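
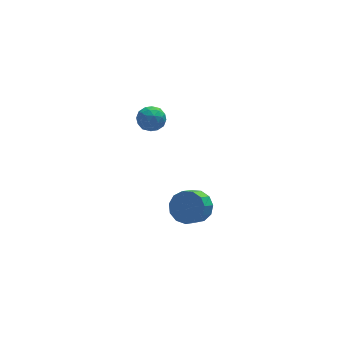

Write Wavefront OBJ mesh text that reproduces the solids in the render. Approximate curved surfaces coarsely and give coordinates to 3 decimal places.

v 0.743 1.197 -4.123
v 1.478 1.16 -3.446
v 0.851 0.545 -2.8
v 0.117 0.583 -3.477
v 1.167 1.612 -3.318
v 0.54 0.997 -2.672
v 0.722 1.932 -3.445
v 0.095 1.318 -2.799
v 0.283 2.019 -3.788
v -0.344 1.405 -3.142
v -0.01 1.845 -4.237
v -0.636 1.231 -3.591
v -0.063 1.466 -4.65
v -0.69 0.851 -4.004
v 0.14 1.001 -4.896
v -0.487 0.386 -4.25
v 0.534 0.598 -4.896
v -0.093 -0.016 -4.25
v 0.995 0.386 -4.651
v 0.368 -0.229 -4.005
v 1.376 0.431 -4.238
v 0.749 -0.183 -3.592
v 1.556 0.72 -3.789
v 0.929 0.105 -3.143
v -1.191 2.787 2.84
v -0.599 2.254 2.897
v -2.041 1.826 2.683
v -1.449 1.293 2.74
v -1.669 1.715 3.382
v -1.144 2.309 3.479
v -1.496 1.771 2.101
v -0.971 2.365 2.198
v -0.787 1.626 2.44
v -0.894 1.591 3.231
v -1.746 2.489 2.349
v -1.853 2.454 3.14
v -0.82 2.605 2.882
v -1.82 1.475 2.698
v -1.949 1.723 3.075
v -1.601 1.41 3.108
v -1.141 2.637 3.224
v -0.792 2.324 3.258
v -1.422 2.007 3.542
v -1.848 1.756 2.322
v -1.499 1.443 2.356
v -1.039 2.67 2.472
v -0.691 2.357 2.505
v -1.218 2.073 2.038
v -0.583 1.922 2.647
v -1.083 1.357 2.555
v -1.111 1.638 2.18
v -0.802 1.988 2.237
v -0.646 1.902 3.112
v -1.146 1.337 3.02
v -1.275 1.585 3.397
v -0.966 1.934 3.454
v -0.757 1.533 2.844
v -1.494 2.743 2.56
v -1.994 2.178 2.468
v -1.674 2.146 2.126
v -1.365 2.495 2.183
v -1.557 2.723 3.025
v -2.057 2.158 2.933
v -1.838 2.092 3.343
v -1.529 2.442 3.4
v -1.883 2.547 2.736
f 2 1 5
f 2 5 3
f 3 5 6
f 3 6 4
f 5 1 7
f 5 7 6
f 6 7 8
f 6 8 4
f 7 1 9
f 7 9 8
f 8 9 10
f 8 10 4
f 9 1 11
f 9 11 10
f 10 11 12
f 10 12 4
f 11 1 13
f 11 13 12
f 12 13 14
f 12 14 4
f 13 1 15
f 13 15 14
f 14 15 16
f 14 16 4
f 15 1 17
f 15 17 16
f 16 17 18
f 16 18 4
f 17 1 19
f 17 19 18
f 18 19 20
f 18 20 4
f 19 1 21
f 19 21 20
f 20 21 22
f 20 22 4
f 21 1 23
f 21 23 22
f 22 23 24
f 22 24 4
f 23 1 2
f 23 2 24
f 24 2 3
f 24 3 4
f 25 62 41
f 62 36 65
f 41 65 30
f 62 65 41
f 25 41 37
f 41 30 42
f 37 42 26
f 41 42 37
f 25 37 46
f 37 26 47
f 46 47 32
f 37 47 46
f 25 46 58
f 46 32 61
f 58 61 35
f 46 61 58
f 25 58 62
f 58 35 66
f 62 66 36
f 58 66 62
f 26 42 53
f 42 30 56
f 53 56 34
f 42 56 53
f 30 65 43
f 65 36 64
f 43 64 29
f 65 64 43
f 36 66 63
f 66 35 59
f 63 59 27
f 66 59 63
f 35 61 60
f 61 32 48
f 60 48 31
f 61 48 60
f 32 47 52
f 47 26 49
f 52 49 33
f 47 49 52
f 28 54 40
f 54 34 55
f 40 55 29
f 54 55 40
f 28 40 38
f 40 29 39
f 38 39 27
f 40 39 38
f 28 38 45
f 38 27 44
f 45 44 31
f 38 44 45
f 28 45 50
f 45 31 51
f 50 51 33
f 45 51 50
f 28 50 54
f 50 33 57
f 54 57 34
f 50 57 54
f 29 55 43
f 55 34 56
f 43 56 30
f 55 56 43
f 27 39 63
f 39 29 64
f 63 64 36
f 39 64 63
f 31 44 60
f 44 27 59
f 60 59 35
f 44 59 60
f 33 51 52
f 51 31 48
f 52 48 32
f 51 48 52
f 34 57 53
f 57 33 49
f 53 49 26
f 57 49 53



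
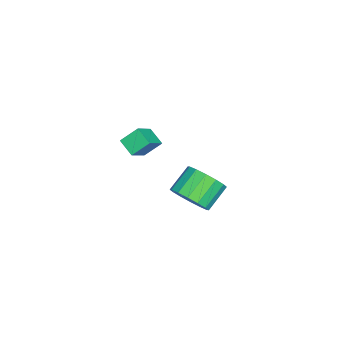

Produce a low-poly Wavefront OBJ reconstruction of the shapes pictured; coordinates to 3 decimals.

v 2.84 -1.608 0.983
v 2.563 -0.99 1.59
v 3.28 -1.033 0.599
v 3.003 -0.415 1.207
v 3.697 -1.845 1.613
v 3.42 -1.227 2.221
v 4.137 -1.27 1.23
v 3.86 -0.652 1.837
v 1.248 0.188 -3.489
v 1.682 -0.143 -2.76
v 0.746 0.342 -1.983
v 0.312 0.672 -2.711
v 1.857 0.29 -2.82
v 0.921 0.775 -2.043
v 1.868 0.696 -3.059
v 0.932 1.181 -2.282
v 1.714 0.966 -3.413
v 0.778 1.451 -2.636
v 1.434 1.027 -3.788
v 0.498 1.512 -3.01
v 1.105 0.863 -4.082
v 0.169 1.348 -3.304
v 0.814 0.518 -4.217
v -0.122 1.003 -3.44
v 0.639 0.085 -4.157
v -0.297 0.57 -3.38
v 0.628 -0.321 -3.918
v -0.308 0.164 -3.141
v 0.782 -0.591 -3.564
v -0.154 -0.106 -2.787
v 1.062 -0.652 -3.19
v 0.126 -0.167 -2.412
v 1.391 -0.488 -2.896
v 0.455 -0.003 -2.118
f 2 4 1
f 5 2 1
f 1 4 3
f 3 5 1
f 2 8 4
f 6 2 5
f 6 8 2
f 4 8 3
f 7 5 3
f 3 8 7
f 7 6 5
f 8 6 7
f 10 9 13
f 10 13 11
f 11 13 14
f 11 14 12
f 13 9 15
f 13 15 14
f 14 15 16
f 14 16 12
f 15 9 17
f 15 17 16
f 16 17 18
f 16 18 12
f 17 9 19
f 17 19 18
f 18 19 20
f 18 20 12
f 19 9 21
f 19 21 20
f 20 21 22
f 20 22 12
f 21 9 23
f 21 23 22
f 22 23 24
f 22 24 12
f 23 9 25
f 23 25 24
f 24 25 26
f 24 26 12
f 25 9 27
f 25 27 26
f 26 27 28
f 26 28 12
f 27 9 29
f 27 29 28
f 28 29 30
f 28 30 12
f 29 9 31
f 29 31 30
f 30 31 32
f 30 32 12
f 31 9 33
f 31 33 32
f 32 33 34
f 32 34 12
f 33 9 10
f 33 10 34
f 34 10 11
f 34 11 12



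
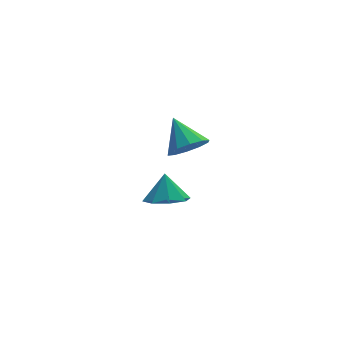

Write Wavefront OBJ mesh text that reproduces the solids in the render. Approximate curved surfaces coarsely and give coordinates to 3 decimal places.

v 1.288 -1.528 0.213
v 1.777 -2.156 0.483
v 1.412 -1.012 1.187
v 2.112 -1.69 0.194
v 1.965 -1.129 -0.085
v 1.421 -0.803 -0.189
v 0.8 -0.901 -0.058
v 0.464 -1.367 0.231
v 0.611 -1.927 0.51
v 1.155 -2.254 0.614
v 3.634 2.6 -0.686
v 4.015 2.155 -0.056
v 3.446 3.76 0.246
v 4.391 2.426 -0.317
v 4.478 2.763 -0.719
v 4.242 3.037 -1.108
v 3.774 3.145 -1.336
v 3.253 3.044 -1.316
v 2.877 2.774 -1.055
v 2.79 2.437 -0.653
v 3.025 2.162 -0.264
v 3.493 2.055 -0.036
f 2 1 4
f 2 4 3
f 4 1 5
f 4 5 3
f 5 1 6
f 5 6 3
f 6 1 7
f 6 7 3
f 7 1 8
f 7 8 3
f 8 1 9
f 8 9 3
f 9 1 10
f 9 10 3
f 10 1 2
f 10 2 3
f 12 11 14
f 12 14 13
f 14 11 15
f 14 15 13
f 15 11 16
f 15 16 13
f 16 11 17
f 16 17 13
f 17 11 18
f 17 18 13
f 18 11 19
f 18 19 13
f 19 11 20
f 19 20 13
f 20 11 21
f 20 21 13
f 21 11 22
f 21 22 13
f 22 11 12
f 22 12 13



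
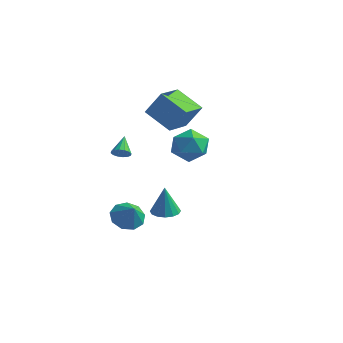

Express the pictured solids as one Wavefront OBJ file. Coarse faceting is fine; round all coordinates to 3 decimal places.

v -0.943 2.003 -3.835
v -0.077 2.078 -3.827
v -0.957 1.957 -1.925
v -0.231 2.501 -3.818
v -0.576 2.791 -3.813
v -1.019 2.869 -3.815
v -1.442 2.715 -3.821
v -1.732 2.37 -3.831
v -1.81 1.927 -3.843
v -1.656 1.504 -3.851
v -1.311 1.214 -3.856
v -0.868 1.136 -3.855
v -0.444 1.29 -3.848
v -0.155 1.635 -3.838
v -1.103 -1.357 -2.707
v -0.268 -1.044 -3.203
v -0.337 -1.763 -1.673
v -0.522 -0.525 -2.811
v -1.048 -0.396 -2.371
v -1.599 -0.716 -2.088
v -1.919 -1.336 -2.095
v -1.856 -1.966 -2.389
v -1.442 -2.311 -2.831
v -0.868 -2.209 -3.216
v -0.405 -1.709 -3.362
v -0.463 1.741 2.875
v -2.183 1.812 3.812
v -0.605 3.532 2.478
v -2.325 3.603 3.415
v 0.365 2.137 4.365
v -1.355 2.208 5.302
v 0.223 3.928 3.968
v -1.497 3.999 4.905
v 2.221 -0.091 4.532
v 3.264 0.066 4.034
v 1.696 -1.186 3.086
v 2.739 -1.029 2.588
v 2.649 -1.657 3.567
v 2.974 -0.98 4.461
v 1.986 -0.14 2.659
v 2.311 0.537 3.553
v 3.119 0.036 2.876
v 3.529 -0.901 3.438
v 1.431 -0.219 3.682
v 1.841 -1.156 4.244
v -1.326 -1.568 2.239
v -0.937 -1.207 2.031
v -1.794 -0.612 3.021
v -1.172 -1.177 1.854
v -1.447 -1.251 1.78
v -1.691 -1.411 1.83
v -1.836 -1.612 1.989
v -1.845 -1.802 2.215
v -1.715 -1.928 2.447
v -1.481 -1.958 2.624
v -1.205 -1.884 2.698
v -0.962 -1.724 2.648
v -0.816 -1.523 2.489
v -0.807 -1.333 2.263
f 2 1 4
f 2 4 3
f 4 1 5
f 4 5 3
f 5 1 6
f 5 6 3
f 6 1 7
f 6 7 3
f 7 1 8
f 7 8 3
f 8 1 9
f 8 9 3
f 9 1 10
f 9 10 3
f 10 1 11
f 10 11 3
f 11 1 12
f 11 12 3
f 12 1 13
f 12 13 3
f 13 1 14
f 13 14 3
f 14 1 2
f 14 2 3
f 16 15 18
f 16 18 17
f 18 15 19
f 18 19 17
f 19 15 20
f 19 20 17
f 20 15 21
f 20 21 17
f 21 15 22
f 21 22 17
f 22 15 23
f 22 23 17
f 23 15 24
f 23 24 17
f 24 15 25
f 24 25 17
f 25 15 16
f 25 16 17
f 27 29 26
f 30 27 26
f 26 29 28
f 28 30 26
f 27 33 29
f 31 27 30
f 31 33 27
f 29 33 28
f 32 30 28
f 28 33 32
f 32 31 30
f 33 31 32
f 34 45 39
f 34 39 35
f 34 35 41
f 34 41 44
f 34 44 45
f 35 39 43
f 39 45 38
f 45 44 36
f 44 41 40
f 41 35 42
f 37 43 38
f 37 38 36
f 37 36 40
f 37 40 42
f 37 42 43
f 38 43 39
f 36 38 45
f 40 36 44
f 42 40 41
f 43 42 35
f 47 46 49
f 47 49 48
f 49 46 50
f 49 50 48
f 50 46 51
f 50 51 48
f 51 46 52
f 51 52 48
f 52 46 53
f 52 53 48
f 53 46 54
f 53 54 48
f 54 46 55
f 54 55 48
f 55 46 56
f 55 56 48
f 56 46 57
f 56 57 48
f 57 46 58
f 57 58 48
f 58 46 59
f 58 59 48
f 59 46 47
f 59 47 48



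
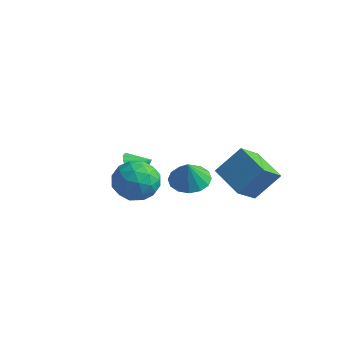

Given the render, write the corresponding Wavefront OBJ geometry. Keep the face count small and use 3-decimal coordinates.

v 1.637 4.345 -3.134
v 1.595 3.053 -2.125
v 2.371 5.389 -1.767
v 2.328 4.097 -0.758
v 3.412 3.843 -3.702
v 3.369 2.551 -2.693
v 4.145 4.887 -2.335
v 4.103 3.595 -1.326
v 2.633 -0.082 -0.669
v 3.615 0.069 -0.783
v 2.847 -0.498 0.609
v 3.43 0.519 -0.606
v 3.031 0.808 -0.446
v 2.526 0.858 -0.345
v 2.05 0.656 -0.331
v 1.73 0.257 -0.407
v 1.652 -0.234 -0.554
v 1.837 -0.683 -0.731
v 2.235 -0.972 -0.892
v 2.74 -1.022 -0.992
v 3.217 -0.821 -1.006
v 3.537 -0.421 -0.93
v -0.485 0.491 -2.439
v 0.527 -0.198 -2.64
v -1.067 -0.782 -1
v -0.055 -1.471 -1.201
v 0.053 -0.344 -0.695
v 0.413 0.443 -1.584
v -0.953 -1.423 -2.056
v -0.593 -0.636 -2.945
v 0.238 -1.381 -2.404
v 0.859 -0.714 -1.562
v -1.399 -0.266 -2.078
v -0.778 0.401 -1.236
v 0.072 0.259 -2.666
v -0.612 -1.239 -0.974
v -0.548 -0.576 -0.676
v 0.047 -0.981 -0.795
v 0.005 0.635 -2.045
v 0.599 0.23 -2.163
v 0.321 0.144 -1.02
v -1.139 -1.21 -1.477
v -0.545 -1.615 -1.595
v -0.587 0.001 -2.845
v 0.008 -0.404 -2.964
v -0.861 -1.124 -2.62
v 0.497 -0.842 -2.645
v 0.155 -1.591 -1.799
v -0.373 -1.562 -2.302
v -0.162 -1.1 -2.825
v 0.862 -0.45 -2.15
v 0.52 -1.199 -1.305
v 0.584 -0.536 -1.007
v 0.795 -0.073 -1.53
v 0.692 -1.146 -2.011
v -1.06 0.219 -2.335
v -1.402 -0.53 -1.49
v -1.335 -0.907 -2.11
v -1.124 -0.444 -2.633
v -0.695 0.611 -1.841
v -1.037 -0.138 -0.995
v -0.378 0.12 -0.815
v -0.167 0.582 -1.338
v -1.232 0.166 -1.629
v -3.148 2.538 -3.583
v -2.519 2.328 -4.221
v -2.392 3.082 -3.017
v -2.659 2.659 -4.353
v -2.883 2.969 -4.351
v -3.153 3.204 -4.217
v -3.422 3.324 -3.974
v -3.644 3.309 -3.662
v -3.78 3.159 -3.337
v -3.807 2.903 -3.055
v -3.72 2.583 -2.864
v -3.534 2.256 -2.797
v -3.281 1.977 -2.866
v -3.005 1.795 -3.059
v -2.754 1.742 -3.343
v -2.571 1.826 -3.668
v -2.488 2.033 -3.979
f 2 4 1
f 5 2 1
f 1 4 3
f 3 5 1
f 2 8 4
f 6 2 5
f 6 8 2
f 4 8 3
f 7 5 3
f 3 8 7
f 7 6 5
f 8 6 7
f 10 9 12
f 10 12 11
f 12 9 13
f 12 13 11
f 13 9 14
f 13 14 11
f 14 9 15
f 14 15 11
f 15 9 16
f 15 16 11
f 16 9 17
f 16 17 11
f 17 9 18
f 17 18 11
f 18 9 19
f 18 19 11
f 19 9 20
f 19 20 11
f 20 9 21
f 20 21 11
f 21 9 22
f 21 22 11
f 22 9 10
f 22 10 11
f 23 60 39
f 60 34 63
f 39 63 28
f 60 63 39
f 23 39 35
f 39 28 40
f 35 40 24
f 39 40 35
f 23 35 44
f 35 24 45
f 44 45 30
f 35 45 44
f 23 44 56
f 44 30 59
f 56 59 33
f 44 59 56
f 23 56 60
f 56 33 64
f 60 64 34
f 56 64 60
f 24 40 51
f 40 28 54
f 51 54 32
f 40 54 51
f 28 63 41
f 63 34 62
f 41 62 27
f 63 62 41
f 34 64 61
f 64 33 57
f 61 57 25
f 64 57 61
f 33 59 58
f 59 30 46
f 58 46 29
f 59 46 58
f 30 45 50
f 45 24 47
f 50 47 31
f 45 47 50
f 26 52 38
f 52 32 53
f 38 53 27
f 52 53 38
f 26 38 36
f 38 27 37
f 36 37 25
f 38 37 36
f 26 36 43
f 36 25 42
f 43 42 29
f 36 42 43
f 26 43 48
f 43 29 49
f 48 49 31
f 43 49 48
f 26 48 52
f 48 31 55
f 52 55 32
f 48 55 52
f 27 53 41
f 53 32 54
f 41 54 28
f 53 54 41
f 25 37 61
f 37 27 62
f 61 62 34
f 37 62 61
f 29 42 58
f 42 25 57
f 58 57 33
f 42 57 58
f 31 49 50
f 49 29 46
f 50 46 30
f 49 46 50
f 32 55 51
f 55 31 47
f 51 47 24
f 55 47 51
f 66 65 68
f 66 68 67
f 68 65 69
f 68 69 67
f 69 65 70
f 69 70 67
f 70 65 71
f 70 71 67
f 71 65 72
f 71 72 67
f 72 65 73
f 72 73 67
f 73 65 74
f 73 74 67
f 74 65 75
f 74 75 67
f 75 65 76
f 75 76 67
f 76 65 77
f 76 77 67
f 77 65 78
f 77 78 67
f 78 65 79
f 78 79 67
f 79 65 80
f 79 80 67
f 80 65 81
f 80 81 67
f 81 65 66
f 81 66 67



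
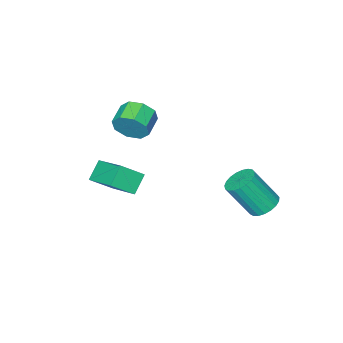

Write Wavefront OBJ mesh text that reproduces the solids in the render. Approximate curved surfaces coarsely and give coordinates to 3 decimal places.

v 1.873 -0.312 -0.305
v 2.233 -0.527 0.399
v 1.366 -1.024 0.69
v 1.007 -0.808 -0.015
v 1.932 0.022 0.441
v 1.066 -0.474 0.732
v 1.597 0.376 0.046
v 0.731 -0.121 0.337
v 1.424 0.327 -0.555
v 0.557 -0.169 -0.265
v 1.514 -0.096 -1.01
v 0.647 -0.593 -0.719
v 1.814 -0.646 -1.052
v 0.948 -1.142 -0.761
v 2.149 -0.999 -0.657
v 1.283 -1.496 -0.366
v 2.323 -0.951 -0.055
v 1.456 -1.447 0.235
v 3.479 -0.356 -1.53
v 3.701 1.343 -0.711
v 2.632 0.094 -2.235
v 2.854 1.794 -1.415
v 4.186 -0.114 -2.225
v 4.408 1.586 -1.405
v 3.339 0.337 -2.929
v 3.561 2.036 -2.11
v -1.696 3.917 -4.404
v -1.089 3.733 -4.783
v -0.376 2.978 -3.276
v -0.984 3.163 -2.896
v -1.016 4.012 -4.678
v -0.303 3.258 -3.171
v -1.06 4.276 -4.525
v -0.348 3.521 -3.018
v -1.215 4.477 -4.351
v -0.502 3.722 -2.844
v -1.453 4.581 -4.186
v -0.74 3.827 -2.679
v -1.733 4.571 -4.059
v -1.02 3.817 -2.552
v -2.007 4.448 -3.991
v -1.294 3.693 -2.484
v -2.227 4.233 -3.995
v -1.514 3.478 -2.488
v -2.355 3.963 -4.069
v -1.642 3.209 -2.562
v -2.369 3.685 -4.201
v -1.657 2.931 -2.694
v -2.268 3.448 -4.368
v -1.555 2.694 -2.861
v -2.067 3.292 -4.541
v -1.354 2.537 -3.034
v -1.802 3.243 -4.691
v -1.089 2.489 -3.184
v -1.519 3.312 -4.79
v -0.806 2.557 -3.283
v -1.267 3.485 -4.823
v -0.554 2.73 -3.316
f 2 1 5
f 2 5 3
f 3 5 6
f 3 6 4
f 5 1 7
f 5 7 6
f 6 7 8
f 6 8 4
f 7 1 9
f 7 9 8
f 8 9 10
f 8 10 4
f 9 1 11
f 9 11 10
f 10 11 12
f 10 12 4
f 11 1 13
f 11 13 12
f 12 13 14
f 12 14 4
f 13 1 15
f 13 15 14
f 14 15 16
f 14 16 4
f 15 1 17
f 15 17 16
f 16 17 18
f 16 18 4
f 17 1 2
f 17 2 18
f 18 2 3
f 18 3 4
f 20 22 19
f 23 20 19
f 19 22 21
f 21 23 19
f 20 26 22
f 24 20 23
f 24 26 20
f 22 26 21
f 25 23 21
f 21 26 25
f 25 24 23
f 26 24 25
f 28 27 31
f 28 31 29
f 29 31 32
f 29 32 30
f 31 27 33
f 31 33 32
f 32 33 34
f 32 34 30
f 33 27 35
f 33 35 34
f 34 35 36
f 34 36 30
f 35 27 37
f 35 37 36
f 36 37 38
f 36 38 30
f 37 27 39
f 37 39 38
f 38 39 40
f 38 40 30
f 39 27 41
f 39 41 40
f 40 41 42
f 40 42 30
f 41 27 43
f 41 43 42
f 42 43 44
f 42 44 30
f 43 27 45
f 43 45 44
f 44 45 46
f 44 46 30
f 45 27 47
f 45 47 46
f 46 47 48
f 46 48 30
f 47 27 49
f 47 49 48
f 48 49 50
f 48 50 30
f 49 27 51
f 49 51 50
f 50 51 52
f 50 52 30
f 51 27 53
f 51 53 52
f 52 53 54
f 52 54 30
f 53 27 55
f 53 55 54
f 54 55 56
f 54 56 30
f 55 27 57
f 55 57 56
f 56 57 58
f 56 58 30
f 57 27 28
f 57 28 58
f 58 28 29
f 58 29 30



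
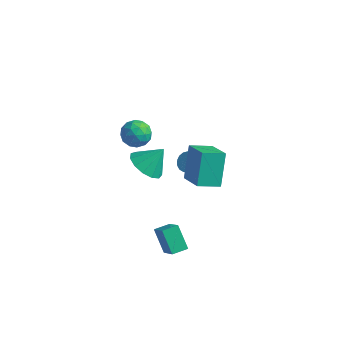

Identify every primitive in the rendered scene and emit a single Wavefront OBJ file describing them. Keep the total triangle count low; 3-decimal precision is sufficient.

v 0.477 2.81 -3.73
v 0.852 2.349 -4.039
v 0.498 1.389 -3.04
v 0.123 1.85 -2.73
v 1.055 2.487 -3.834
v 0.701 1.528 -2.834
v 1.126 2.7 -3.605
v 0.772 1.741 -2.605
v 1.048 2.938 -3.404
v 0.694 1.979 -2.404
v 0.84 3.146 -3.278
v 0.485 2.187 -2.278
v 0.548 3.278 -3.256
v 0.193 2.319 -2.256
v 0.24 3.302 -3.342
v -0.115 2.342 -2.342
v -0.014 3.213 -3.517
v -0.368 2.254 -2.517
v -0.155 3.032 -3.741
v -0.509 2.073 -2.741
v -0.151 2.8 -3.962
v -0.506 1.841 -2.962
v -0.004 2.57 -4.13
v -0.358 1.611 -3.131
v 0.254 2.395 -4.207
v -0.1 1.436 -3.207
v 0.563 2.315 -4.174
v 0.209 1.356 -3.174
v 2.507 -2.314 1.152
v 2.121 -1.212 2.801
v 3.365 -1.399 0.742
v 2.979 -0.297 2.39
v 3.801 -3.143 2.01
v 3.415 -2.041 3.658
v 4.659 -2.228 1.599
v 4.273 -1.126 3.248
v 2.156 -3.737 -4.558
v 3.235 -4.624 -3.085
v 1.202 -3.198 -3.533
v 2.281 -4.085 -2.061
v 2.659 -2.995 -4.479
v 3.738 -3.882 -3.007
v 1.705 -2.456 -3.455
v 2.784 -3.343 -1.982
v 1.294 -4.024 3.202
v 2.096 -3.774 2.589
v 1.906 -3.296 4.298
v 1.7 -3.346 2.526
v 1.176 -3.133 2.678
v 0.689 -3.203 2.996
v 0.394 -3.534 3.38
v 0.385 -4.02 3.707
v 0.665 -4.507 3.875
v 1.144 -4.84 3.828
v 1.671 -4.915 3.583
v 2.079 -4.706 3.217
v 2.237 -4.281 2.847
v -1.99 -0.004 1.644
v -1.464 0.396 1.026
v -1.856 -1.276 0.934
v -1.33 -0.876 0.316
v -1.027 -0.994 1.16
v -1.11 -0.207 1.599
v -2.21 -0.673 0.361
v -2.293 0.114 0.8
v -1.6 -0.017 0.233
v -0.869 -0.216 0.727
v -2.451 -0.664 1.233
v -1.72 -0.863 1.727
v -1.739 0.308 1.397
v -1.581 -1.188 0.563
v -1.403 -1.257 1.059
v -1.094 -1.022 0.696
v -1.531 -0.047 1.734
v -1.222 0.188 1.371
v -0.965 -0.629 1.45
v -2.098 -1.068 0.589
v -1.789 -0.833 0.226
v -2.226 0.142 1.264
v -1.917 0.377 0.901
v -2.355 -0.251 0.51
v -1.51 0.3 0.568
v -1.431 -0.448 0.151
v -1.948 -0.328 0.177
v -1.997 0.134 0.435
v -1.08 0.183 0.858
v -1.001 -0.565 0.441
v -0.823 -0.634 0.937
v -0.872 -0.171 1.195
v -1.16 -0.06 0.393
v -2.319 -0.315 1.519
v -2.24 -1.063 1.102
v -2.448 -0.709 0.765
v -2.497 -0.246 1.023
v -1.889 -0.432 1.809
v -1.81 -1.18 1.392
v -1.323 -1.014 1.525
v -1.372 -0.552 1.783
v -2.16 -0.82 1.567
f 2 1 5
f 2 5 3
f 3 5 6
f 3 6 4
f 5 1 7
f 5 7 6
f 6 7 8
f 6 8 4
f 7 1 9
f 7 9 8
f 8 9 10
f 8 10 4
f 9 1 11
f 9 11 10
f 10 11 12
f 10 12 4
f 11 1 13
f 11 13 12
f 12 13 14
f 12 14 4
f 13 1 15
f 13 15 14
f 14 15 16
f 14 16 4
f 15 1 17
f 15 17 16
f 16 17 18
f 16 18 4
f 17 1 19
f 17 19 18
f 18 19 20
f 18 20 4
f 19 1 21
f 19 21 20
f 20 21 22
f 20 22 4
f 21 1 23
f 21 23 22
f 22 23 24
f 22 24 4
f 23 1 25
f 23 25 24
f 24 25 26
f 24 26 4
f 25 1 27
f 25 27 26
f 26 27 28
f 26 28 4
f 27 1 2
f 27 2 28
f 28 2 3
f 28 3 4
f 30 32 29
f 33 30 29
f 29 32 31
f 31 33 29
f 30 36 32
f 34 30 33
f 34 36 30
f 32 36 31
f 35 33 31
f 31 36 35
f 35 34 33
f 36 34 35
f 38 40 37
f 41 38 37
f 37 40 39
f 39 41 37
f 38 44 40
f 42 38 41
f 42 44 38
f 40 44 39
f 43 41 39
f 39 44 43
f 43 42 41
f 44 42 43
f 46 45 48
f 46 48 47
f 48 45 49
f 48 49 47
f 49 45 50
f 49 50 47
f 50 45 51
f 50 51 47
f 51 45 52
f 51 52 47
f 52 45 53
f 52 53 47
f 53 45 54
f 53 54 47
f 54 45 55
f 54 55 47
f 55 45 56
f 55 56 47
f 56 45 57
f 56 57 47
f 57 45 46
f 57 46 47
f 58 95 74
f 95 69 98
f 74 98 63
f 95 98 74
f 58 74 70
f 74 63 75
f 70 75 59
f 74 75 70
f 58 70 79
f 70 59 80
f 79 80 65
f 70 80 79
f 58 79 91
f 79 65 94
f 91 94 68
f 79 94 91
f 58 91 95
f 91 68 99
f 95 99 69
f 91 99 95
f 59 75 86
f 75 63 89
f 86 89 67
f 75 89 86
f 63 98 76
f 98 69 97
f 76 97 62
f 98 97 76
f 69 99 96
f 99 68 92
f 96 92 60
f 99 92 96
f 68 94 93
f 94 65 81
f 93 81 64
f 94 81 93
f 65 80 85
f 80 59 82
f 85 82 66
f 80 82 85
f 61 87 73
f 87 67 88
f 73 88 62
f 87 88 73
f 61 73 71
f 73 62 72
f 71 72 60
f 73 72 71
f 61 71 78
f 71 60 77
f 78 77 64
f 71 77 78
f 61 78 83
f 78 64 84
f 83 84 66
f 78 84 83
f 61 83 87
f 83 66 90
f 87 90 67
f 83 90 87
f 62 88 76
f 88 67 89
f 76 89 63
f 88 89 76
f 60 72 96
f 72 62 97
f 96 97 69
f 72 97 96
f 64 77 93
f 77 60 92
f 93 92 68
f 77 92 93
f 66 84 85
f 84 64 81
f 85 81 65
f 84 81 85
f 67 90 86
f 90 66 82
f 86 82 59
f 90 82 86



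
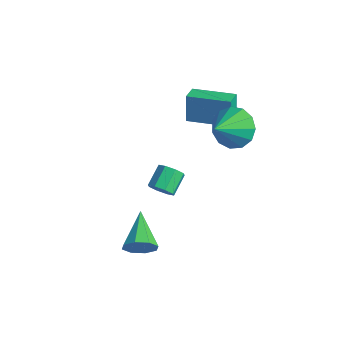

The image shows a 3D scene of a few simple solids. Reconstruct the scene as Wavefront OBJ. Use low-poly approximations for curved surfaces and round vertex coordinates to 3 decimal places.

v 3.789 -3.044 -1.78
v 4.238 -2.855 -1.159
v 2.271 -2.136 -0.96
v 4.255 -2.435 -1.593
v 3.999 -2.371 -2.137
v 3.62 -2.702 -2.472
v 3.34 -3.233 -2.402
v 3.323 -3.654 -1.968
v 3.579 -3.717 -1.424
v 3.958 -3.387 -1.089
v -0.245 1.958 1.995
v -0.491 2.1 3.407
v 1.257 3.272 2.125
v 1.01 3.415 3.536
v 0.33 1.285 2.164
v 0.083 1.428 3.575
v 1.831 2.6 2.293
v 1.585 2.742 3.705
v 3.654 -1.941 1.475
v 4.102 -2.013 1.883
v 3.653 -1.231 2.513
v 3.206 -1.159 2.105
v 4.205 -1.693 1.559
v 3.756 -0.911 2.19
v 3.986 -1.518 1.186
v 3.537 -0.736 1.817
v 3.572 -1.591 0.982
v 3.123 -0.809 1.613
v 3.207 -1.869 1.067
v 2.758 -1.087 1.697
v 3.104 -2.189 1.39
v 2.655 -1.407 2.021
v 3.323 -2.364 1.763
v 2.874 -1.582 2.394
v 3.737 -2.291 1.967
v 3.288 -1.509 2.598
v 2.852 2.081 3.196
v 3.301 2.72 3.942
v 3.308 0.839 3.984
v 2.728 2.623 4.122
v 2.194 2.354 4.007
v 1.869 1.999 3.635
v 1.856 1.669 3.124
v 2.16 1.471 2.635
v 2.683 1.466 2.324
v 3.26 1.656 2.291
v 3.707 1.981 2.544
v 3.883 2.338 3.005
v 3.732 2.613 3.526
f 2 1 4
f 2 4 3
f 4 1 5
f 4 5 3
f 5 1 6
f 5 6 3
f 6 1 7
f 6 7 3
f 7 1 8
f 7 8 3
f 8 1 9
f 8 9 3
f 9 1 10
f 9 10 3
f 10 1 2
f 10 2 3
f 12 14 11
f 15 12 11
f 11 14 13
f 13 15 11
f 12 18 14
f 16 12 15
f 16 18 12
f 14 18 13
f 17 15 13
f 13 18 17
f 17 16 15
f 18 16 17
f 20 19 23
f 20 23 21
f 21 23 24
f 21 24 22
f 23 19 25
f 23 25 24
f 24 25 26
f 24 26 22
f 25 19 27
f 25 27 26
f 26 27 28
f 26 28 22
f 27 19 29
f 27 29 28
f 28 29 30
f 28 30 22
f 29 19 31
f 29 31 30
f 30 31 32
f 30 32 22
f 31 19 33
f 31 33 32
f 32 33 34
f 32 34 22
f 33 19 35
f 33 35 34
f 34 35 36
f 34 36 22
f 35 19 20
f 35 20 36
f 36 20 21
f 36 21 22
f 38 37 40
f 38 40 39
f 40 37 41
f 40 41 39
f 41 37 42
f 41 42 39
f 42 37 43
f 42 43 39
f 43 37 44
f 43 44 39
f 44 37 45
f 44 45 39
f 45 37 46
f 45 46 39
f 46 37 47
f 46 47 39
f 47 37 48
f 47 48 39
f 48 37 49
f 48 49 39
f 49 37 38
f 49 38 39



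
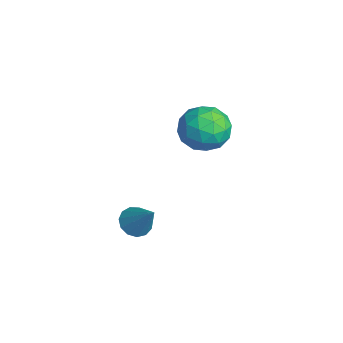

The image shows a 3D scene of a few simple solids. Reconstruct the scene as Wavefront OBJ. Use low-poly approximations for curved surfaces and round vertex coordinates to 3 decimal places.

v 3.18 -2.238 -1.112
v 3.703 -2.358 -1.478
v 4.1 -1.842 0.072
v 3.619 -2.006 -1.531
v 3.396 -1.727 -1.45
v 3.104 -1.61 -1.262
v 2.836 -1.692 -1.027
v 2.678 -1.948 -0.818
v 2.678 -2.295 -0.702
v 2.838 -2.625 -0.717
v 3.107 -2.831 -0.856
v 3.398 -2.849 -1.077
v 3.621 -2.673 -1.309
v -1.198 2.47 -0.741
v -0.539 2.613 0.12
v -1.321 0.747 -0.36
v -0.662 0.89 0.501
v -1.671 1.311 0.509
v -1.595 2.376 0.273
v -0.265 0.984 -0.513
v -0.189 2.049 -0.749
v 0.038 1.695 0.26
v -0.831 1.897 0.892
v -1.029 1.463 -1.132
v -1.898 1.665 -0.5
v -0.857 2.693 -0.344
v -1.003 0.667 0.104
v -1.596 0.915 0.109
v -1.208 0.999 0.615
v -1.478 2.554 -0.254
v -1.091 2.638 0.252
v -1.757 1.872 0.481
v -0.769 0.722 -0.492
v -0.382 0.806 0.014
v -0.652 2.361 -0.855
v -0.264 2.445 -0.349
v -0.103 1.488 -0.721
v -0.131 2.237 0.244
v -0.204 1.224 0.469
v 0.03 1.28 -0.128
v 0.075 1.906 -0.266
v -0.642 2.356 0.616
v -0.715 1.343 0.84
v -1.308 1.591 0.845
v -1.263 2.217 0.706
v -0.303 1.816 0.699
v -1.145 2.017 -1.08
v -1.218 1.004 -0.856
v -0.597 1.143 -0.946
v -0.552 1.769 -1.085
v -1.656 2.136 -0.709
v -1.729 1.123 -0.484
v -1.935 1.454 0.026
v -1.89 2.08 -0.112
v -1.557 1.544 -0.939
f 2 1 4
f 2 4 3
f 4 1 5
f 4 5 3
f 5 1 6
f 5 6 3
f 6 1 7
f 6 7 3
f 7 1 8
f 7 8 3
f 8 1 9
f 8 9 3
f 9 1 10
f 9 10 3
f 10 1 11
f 10 11 3
f 11 1 12
f 11 12 3
f 12 1 13
f 12 13 3
f 13 1 2
f 13 2 3
f 14 51 30
f 51 25 54
f 30 54 19
f 51 54 30
f 14 30 26
f 30 19 31
f 26 31 15
f 30 31 26
f 14 26 35
f 26 15 36
f 35 36 21
f 26 36 35
f 14 35 47
f 35 21 50
f 47 50 24
f 35 50 47
f 14 47 51
f 47 24 55
f 51 55 25
f 47 55 51
f 15 31 42
f 31 19 45
f 42 45 23
f 31 45 42
f 19 54 32
f 54 25 53
f 32 53 18
f 54 53 32
f 25 55 52
f 55 24 48
f 52 48 16
f 55 48 52
f 24 50 49
f 50 21 37
f 49 37 20
f 50 37 49
f 21 36 41
f 36 15 38
f 41 38 22
f 36 38 41
f 17 43 29
f 43 23 44
f 29 44 18
f 43 44 29
f 17 29 27
f 29 18 28
f 27 28 16
f 29 28 27
f 17 27 34
f 27 16 33
f 34 33 20
f 27 33 34
f 17 34 39
f 34 20 40
f 39 40 22
f 34 40 39
f 17 39 43
f 39 22 46
f 43 46 23
f 39 46 43
f 18 44 32
f 44 23 45
f 32 45 19
f 44 45 32
f 16 28 52
f 28 18 53
f 52 53 25
f 28 53 52
f 20 33 49
f 33 16 48
f 49 48 24
f 33 48 49
f 22 40 41
f 40 20 37
f 41 37 21
f 40 37 41
f 23 46 42
f 46 22 38
f 42 38 15
f 46 38 42



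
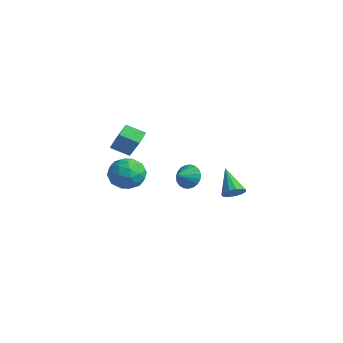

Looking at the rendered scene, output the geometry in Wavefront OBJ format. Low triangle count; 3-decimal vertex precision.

v -0.337 -3.691 1.846
v -1.108 -4.567 2.417
v -0.773 -2.989 2.333
v -1.545 -3.865 2.905
v 1.125 -3.915 3.475
v 0.353 -4.791 4.047
v 0.688 -3.213 3.963
v -0.083 -4.089 4.534
v -2.061 -2.264 0.463
v -0.862 -2.317 0.107
v -2.478 -3.863 -0.707
v -1.279 -3.916 -1.063
v -1.597 -4.204 0.113
v -1.339 -3.216 0.836
v -2.001 -2.964 -1.436
v -1.743 -1.976 -0.713
v -0.825 -2.75 -1.066
v -0.575 -3.516 -0.109
v -2.765 -2.664 -0.491
v -2.515 -3.43 0.466
v -1.425 -2.15 0.388
v -1.915 -4.03 -0.988
v -2.102 -4.199 -0.297
v -1.397 -4.23 -0.506
v -1.705 -2.679 0.816
v -1 -2.71 0.607
v -1.432 -3.818 0.61
v -2.34 -3.47 -1.207
v -1.635 -3.501 -1.416
v -1.943 -1.95 -0.094
v -1.238 -1.981 -0.303
v -1.908 -2.362 -1.21
v -0.699 -2.436 -0.511
v -0.944 -3.375 -1.199
v -1.368 -2.816 -1.418
v -1.217 -2.235 -0.993
v -0.552 -2.886 0.052
v -0.797 -3.826 -0.636
v -0.983 -3.995 0.055
v -0.832 -3.414 0.48
v -0.53 -3.14 -0.638
v -2.543 -2.354 0.036
v -2.788 -3.294 -0.652
v -2.508 -2.766 -1.08
v -2.357 -2.185 -0.655
v -2.396 -2.805 0.599
v -2.641 -3.744 -0.089
v -2.123 -3.945 0.393
v -1.972 -3.364 0.818
v -2.81 -3.04 0.038
v 4.588 0.283 -0.284
v 5.105 0.514 0.192
v 3.172 0.637 1.084
v 4.983 0.851 -0.021
v 4.736 1.008 -0.318
v 4.441 0.935 -0.604
v 4.193 0.655 -0.788
v 4.071 0.257 -0.812
v 4.112 -0.132 -0.669
v 4.305 -0.39 -0.403
v 4.587 -0.433 -0.1
v 4.87 -0.249 0.145
v 5.063 0.104 0.254
v -3.854 2.717 -2.885
v -3.366 3.19 -2.193
v -3.586 1.723 -2.395
v -3.736 3.168 -2.035
v -4.127 3.069 -2.024
v -4.47 2.908 -2.162
v -4.707 2.715 -2.425
v -4.796 2.522 -2.767
v -4.722 2.362 -3.131
v -4.498 2.264 -3.451
v -4.163 2.244 -3.674
v -3.774 2.306 -3.76
v -3.398 2.439 -3.696
v -3.102 2.62 -3.491
v -2.935 2.818 -3.181
v -2.927 2.998 -2.82
v -3.08 3.129 -2.471
f 2 4 1
f 5 2 1
f 1 4 3
f 3 5 1
f 2 8 4
f 6 2 5
f 6 8 2
f 4 8 3
f 7 5 3
f 3 8 7
f 7 6 5
f 8 6 7
f 9 46 25
f 46 20 49
f 25 49 14
f 46 49 25
f 9 25 21
f 25 14 26
f 21 26 10
f 25 26 21
f 9 21 30
f 21 10 31
f 30 31 16
f 21 31 30
f 9 30 42
f 30 16 45
f 42 45 19
f 30 45 42
f 9 42 46
f 42 19 50
f 46 50 20
f 42 50 46
f 10 26 37
f 26 14 40
f 37 40 18
f 26 40 37
f 14 49 27
f 49 20 48
f 27 48 13
f 49 48 27
f 20 50 47
f 50 19 43
f 47 43 11
f 50 43 47
f 19 45 44
f 45 16 32
f 44 32 15
f 45 32 44
f 16 31 36
f 31 10 33
f 36 33 17
f 31 33 36
f 12 38 24
f 38 18 39
f 24 39 13
f 38 39 24
f 12 24 22
f 24 13 23
f 22 23 11
f 24 23 22
f 12 22 29
f 22 11 28
f 29 28 15
f 22 28 29
f 12 29 34
f 29 15 35
f 34 35 17
f 29 35 34
f 12 34 38
f 34 17 41
f 38 41 18
f 34 41 38
f 13 39 27
f 39 18 40
f 27 40 14
f 39 40 27
f 11 23 47
f 23 13 48
f 47 48 20
f 23 48 47
f 15 28 44
f 28 11 43
f 44 43 19
f 28 43 44
f 17 35 36
f 35 15 32
f 36 32 16
f 35 32 36
f 18 41 37
f 41 17 33
f 37 33 10
f 41 33 37
f 52 51 54
f 52 54 53
f 54 51 55
f 54 55 53
f 55 51 56
f 55 56 53
f 56 51 57
f 56 57 53
f 57 51 58
f 57 58 53
f 58 51 59
f 58 59 53
f 59 51 60
f 59 60 53
f 60 51 61
f 60 61 53
f 61 51 62
f 61 62 53
f 62 51 63
f 62 63 53
f 63 51 52
f 63 52 53
f 65 64 67
f 65 67 66
f 67 64 68
f 67 68 66
f 68 64 69
f 68 69 66
f 69 64 70
f 69 70 66
f 70 64 71
f 70 71 66
f 71 64 72
f 71 72 66
f 72 64 73
f 72 73 66
f 73 64 74
f 73 74 66
f 74 64 75
f 74 75 66
f 75 64 76
f 75 76 66
f 76 64 77
f 76 77 66
f 77 64 78
f 77 78 66
f 78 64 79
f 78 79 66
f 79 64 80
f 79 80 66
f 80 64 65
f 80 65 66



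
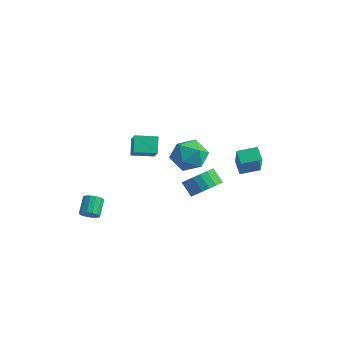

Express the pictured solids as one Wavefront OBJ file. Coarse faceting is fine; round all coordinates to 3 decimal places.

v -0.656 2.486 -2.116
v 0.041 1.776 -1.527
v -1.981 2.264 -0.813
v -1.284 1.554 -0.224
v -1.036 2.682 -0.294
v -0.217 2.819 -1.099
v -1.723 1.221 -1.241
v -0.904 1.358 -2.046
v -0.618 0.994 -0.987
v -0.193 1.897 -0.401
v -1.747 2.143 -1.939
v -1.322 3.046 -1.353
v 3.907 -0.064 1.375
v 3.297 0.373 1.853
v 3.277 0.733 -0.159
v 2.667 1.171 0.32
v 4.633 0.789 1.52
v 4.023 1.227 1.999
v 4.003 1.587 -0.013
v 3.393 2.024 0.465
v -3.258 -3.755 -3.69
v -2.743 -3.735 -3.424
v -3.127 -2.905 -2.744
v -3.642 -2.925 -3.01
v -2.721 -3.54 -3.651
v -3.105 -2.709 -2.971
v -2.843 -3.402 -3.888
v -3.227 -2.571 -3.208
v -3.077 -3.359 -4.072
v -3.46 -2.528 -3.392
v -3.359 -3.422 -4.154
v -3.742 -2.591 -3.474
v -3.614 -3.574 -4.111
v -3.997 -2.744 -3.431
v -3.773 -3.775 -3.956
v -4.157 -2.945 -3.276
v -3.795 -3.971 -3.729
v -4.179 -3.14 -3.049
v -3.673 -4.109 -3.492
v -4.057 -3.278 -2.812
v -3.44 -4.152 -3.308
v -3.823 -3.321 -2.628
v -3.158 -4.089 -3.226
v -3.541 -3.258 -2.546
v -2.903 -3.936 -3.269
v -3.286 -3.106 -2.589
v -0.631 -3.402 3.251
v -0.009 -3.92 4.039
v 0.258 -2.583 3.087
v 0.881 -3.101 3.875
v -0.201 -4.019 2.505
v 0.422 -4.537 3.293
v 0.689 -3.2 2.341
v 1.311 -3.718 3.129
v 0.963 1.034 -2.567
v 1.514 1.711 -2.144
v 0.788 1.844 -1.411
v 0.237 1.166 -1.833
v 1.275 1.94 -2.421
v 0.55 2.073 -1.688
v 0.975 1.99 -2.727
v 0.249 2.123 -1.994
v 0.673 1.851 -3.002
v -0.053 1.983 -2.269
v 0.427 1.549 -3.19
v -0.298 1.682 -2.457
v 0.288 1.146 -3.255
v -0.437 1.278 -2.521
v 0.283 0.72 -3.183
v -0.443 0.853 -2.45
v 0.412 0.356 -2.989
v -0.314 0.489 -2.256
v 0.65 0.127 -2.712
v -0.075 0.26 -1.979
v 0.951 0.077 -2.406
v 0.225 0.21 -1.673
v 1.253 0.217 -2.131
v 0.527 0.349 -1.398
v 1.498 0.518 -1.943
v 0.773 0.651 -1.21
v 1.637 0.922 -1.879
v 0.912 1.054 -1.145
v 1.643 1.347 -1.95
v 0.917 1.48 -1.217
f 1 12 6
f 1 6 2
f 1 2 8
f 1 8 11
f 1 11 12
f 2 6 10
f 6 12 5
f 12 11 3
f 11 8 7
f 8 2 9
f 4 10 5
f 4 5 3
f 4 3 7
f 4 7 9
f 4 9 10
f 5 10 6
f 3 5 12
f 7 3 11
f 9 7 8
f 10 9 2
f 14 16 13
f 17 14 13
f 13 16 15
f 15 17 13
f 14 20 16
f 18 14 17
f 18 20 14
f 16 20 15
f 19 17 15
f 15 20 19
f 19 18 17
f 20 18 19
f 22 21 25
f 22 25 23
f 23 25 26
f 23 26 24
f 25 21 27
f 25 27 26
f 26 27 28
f 26 28 24
f 27 21 29
f 27 29 28
f 28 29 30
f 28 30 24
f 29 21 31
f 29 31 30
f 30 31 32
f 30 32 24
f 31 21 33
f 31 33 32
f 32 33 34
f 32 34 24
f 33 21 35
f 33 35 34
f 34 35 36
f 34 36 24
f 35 21 37
f 35 37 36
f 36 37 38
f 36 38 24
f 37 21 39
f 37 39 38
f 38 39 40
f 38 40 24
f 39 21 41
f 39 41 40
f 40 41 42
f 40 42 24
f 41 21 43
f 41 43 42
f 42 43 44
f 42 44 24
f 43 21 45
f 43 45 44
f 44 45 46
f 44 46 24
f 45 21 22
f 45 22 46
f 46 22 23
f 46 23 24
f 48 50 47
f 51 48 47
f 47 50 49
f 49 51 47
f 48 54 50
f 52 48 51
f 52 54 48
f 50 54 49
f 53 51 49
f 49 54 53
f 53 52 51
f 54 52 53
f 56 55 59
f 56 59 57
f 57 59 60
f 57 60 58
f 59 55 61
f 59 61 60
f 60 61 62
f 60 62 58
f 61 55 63
f 61 63 62
f 62 63 64
f 62 64 58
f 63 55 65
f 63 65 64
f 64 65 66
f 64 66 58
f 65 55 67
f 65 67 66
f 66 67 68
f 66 68 58
f 67 55 69
f 67 69 68
f 68 69 70
f 68 70 58
f 69 55 71
f 69 71 70
f 70 71 72
f 70 72 58
f 71 55 73
f 71 73 72
f 72 73 74
f 72 74 58
f 73 55 75
f 73 75 74
f 74 75 76
f 74 76 58
f 75 55 77
f 75 77 76
f 76 77 78
f 76 78 58
f 77 55 79
f 77 79 78
f 78 79 80
f 78 80 58
f 79 55 81
f 79 81 80
f 80 81 82
f 80 82 58
f 81 55 83
f 81 83 82
f 82 83 84
f 82 84 58
f 83 55 56
f 83 56 84
f 84 56 57
f 84 57 58



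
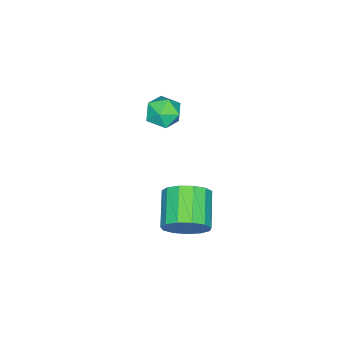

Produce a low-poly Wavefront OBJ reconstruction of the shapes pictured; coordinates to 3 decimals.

v 2.164 3.319 -1.628
v 2.803 2.759 -1.047
v 1.416 1.981 -0.27
v 0.776 2.541 -0.852
v 2.696 3.246 -0.75
v 1.309 2.468 0.027
v 2.42 3.756 -0.732
v 1.033 2.979 0.045
v 2.063 4.128 -0.999
v 0.676 3.35 -0.222
v 1.737 4.242 -1.465
v 0.35 3.464 -0.688
v 1.547 4.064 -1.984
v 0.16 3.286 -1.207
v 1.553 3.649 -2.389
v 0.165 2.871 -1.612
v 1.752 3.129 -2.553
v 0.365 2.351 -1.776
v 2.082 2.669 -2.424
v 0.695 1.892 -1.647
v 2.438 2.416 -2.042
v 1.051 1.638 -1.265
v 2.707 2.45 -1.528
v 1.32 1.672 -0.751
v -3.36 -0.304 -0.723
v -2.794 -0.638 -1.358
v -4.026 -1.622 -0.622
v -3.46 -1.956 -1.257
v -3.14 -1.737 -0.429
v -2.728 -0.923 -0.491
v -4.092 -1.337 -1.489
v -3.68 -0.523 -1.551
v -3.246 -1.277 -1.832
v -2.657 -1.525 -1.177
v -4.163 -0.735 -0.803
v -3.574 -0.983 -0.148
f 2 1 5
f 2 5 3
f 3 5 6
f 3 6 4
f 5 1 7
f 5 7 6
f 6 7 8
f 6 8 4
f 7 1 9
f 7 9 8
f 8 9 10
f 8 10 4
f 9 1 11
f 9 11 10
f 10 11 12
f 10 12 4
f 11 1 13
f 11 13 12
f 12 13 14
f 12 14 4
f 13 1 15
f 13 15 14
f 14 15 16
f 14 16 4
f 15 1 17
f 15 17 16
f 16 17 18
f 16 18 4
f 17 1 19
f 17 19 18
f 18 19 20
f 18 20 4
f 19 1 21
f 19 21 20
f 20 21 22
f 20 22 4
f 21 1 23
f 21 23 22
f 22 23 24
f 22 24 4
f 23 1 2
f 23 2 24
f 24 2 3
f 24 3 4
f 25 36 30
f 25 30 26
f 25 26 32
f 25 32 35
f 25 35 36
f 26 30 34
f 30 36 29
f 36 35 27
f 35 32 31
f 32 26 33
f 28 34 29
f 28 29 27
f 28 27 31
f 28 31 33
f 28 33 34
f 29 34 30
f 27 29 36
f 31 27 35
f 33 31 32
f 34 33 26



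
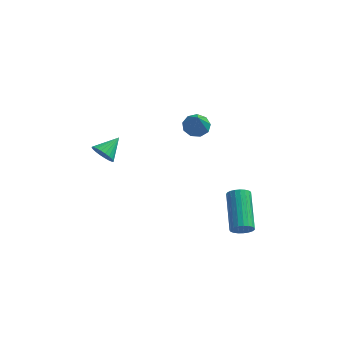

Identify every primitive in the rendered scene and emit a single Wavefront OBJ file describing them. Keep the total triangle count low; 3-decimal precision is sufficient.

v -2.444 2.468 0.007
v -2.057 2.062 0.27
v -1.896 3.332 0.533
v -1.94 2.113 0.065
v -1.899 2.217 -0.149
v -1.942 2.36 -0.34
v -2.06 2.52 -0.477
v -2.238 2.671 -0.541
v -2.446 2.792 -0.522
v -2.655 2.864 -0.422
v -2.831 2.875 -0.257
v -2.949 2.824 -0.051
v -2.989 2.72 0.163
v -2.947 2.577 0.354
v -2.828 2.417 0.491
v -2.651 2.265 0.555
v -2.442 2.145 0.536
v -2.234 2.073 0.436
v 3.861 2.162 -3.966
v 4.102 2.438 -4.39
v 3.639 4.213 -3.498
v 3.399 3.938 -3.074
v 3.882 2.418 -4.464
v 3.419 4.193 -3.572
v 3.659 2.353 -4.451
v 3.196 4.129 -3.56
v 3.47 2.256 -4.355
v 3.008 4.032 -3.464
v 3.349 2.142 -4.192
v 2.887 3.918 -3.3
v 3.317 2.032 -3.989
v 2.855 3.808 -3.098
v 3.379 1.945 -3.782
v 2.916 3.72 -2.891
v 3.524 1.895 -3.607
v 3.062 3.67 -2.716
v 3.728 1.891 -3.494
v 3.265 3.666 -2.603
v 3.954 1.934 -3.463
v 3.492 3.71 -2.571
v 4.165 2.017 -3.518
v 3.702 3.792 -2.627
v 4.323 2.124 -3.651
v 3.86 3.9 -2.76
v 4.401 2.239 -3.838
v 3.939 4.014 -2.947
v 4.386 2.34 -4.047
v 3.923 4.116 -3.156
v 4.28 2.41 -4.242
v 3.818 4.186 -3.351
v 1.476 3.804 1.528
v 1.825 4.278 1.752
v 1.664 3.136 2.652
v 1.411 4.338 1.857
v 1.028 4.147 1.807
v 0.854 3.796 1.628
v 0.972 3.448 1.402
v 1.325 3.267 1.235
v 1.749 3.337 1.205
v 2.046 3.625 1.327
v 2.076 3.997 1.543
f 2 1 4
f 2 4 3
f 4 1 5
f 4 5 3
f 5 1 6
f 5 6 3
f 6 1 7
f 6 7 3
f 7 1 8
f 7 8 3
f 8 1 9
f 8 9 3
f 9 1 10
f 9 10 3
f 10 1 11
f 10 11 3
f 11 1 12
f 11 12 3
f 12 1 13
f 12 13 3
f 13 1 14
f 13 14 3
f 14 1 15
f 14 15 3
f 15 1 16
f 15 16 3
f 16 1 17
f 16 17 3
f 17 1 18
f 17 18 3
f 18 1 2
f 18 2 3
f 20 19 23
f 20 23 21
f 21 23 24
f 21 24 22
f 23 19 25
f 23 25 24
f 24 25 26
f 24 26 22
f 25 19 27
f 25 27 26
f 26 27 28
f 26 28 22
f 27 19 29
f 27 29 28
f 28 29 30
f 28 30 22
f 29 19 31
f 29 31 30
f 30 31 32
f 30 32 22
f 31 19 33
f 31 33 32
f 32 33 34
f 32 34 22
f 33 19 35
f 33 35 34
f 34 35 36
f 34 36 22
f 35 19 37
f 35 37 36
f 36 37 38
f 36 38 22
f 37 19 39
f 37 39 38
f 38 39 40
f 38 40 22
f 39 19 41
f 39 41 40
f 40 41 42
f 40 42 22
f 41 19 43
f 41 43 42
f 42 43 44
f 42 44 22
f 43 19 45
f 43 45 44
f 44 45 46
f 44 46 22
f 45 19 47
f 45 47 46
f 46 47 48
f 46 48 22
f 47 19 49
f 47 49 48
f 48 49 50
f 48 50 22
f 49 19 20
f 49 20 50
f 50 20 21
f 50 21 22
f 52 51 54
f 52 54 53
f 54 51 55
f 54 55 53
f 55 51 56
f 55 56 53
f 56 51 57
f 56 57 53
f 57 51 58
f 57 58 53
f 58 51 59
f 58 59 53
f 59 51 60
f 59 60 53
f 60 51 61
f 60 61 53
f 61 51 52
f 61 52 53



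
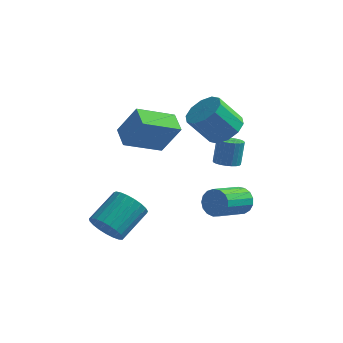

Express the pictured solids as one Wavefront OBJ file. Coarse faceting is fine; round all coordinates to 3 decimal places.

v 3.631 1.373 -2.683
v 4.006 0.925 -3.258
v 3.225 -0.74 -2.473
v 2.849 -0.293 -1.897
v 4.267 0.94 -2.966
v 3.486 -0.725 -2.18
v 4.383 1.054 -2.608
v 3.601 -0.611 -1.823
v 4.326 1.242 -2.268
v 3.545 -0.423 -1.483
v 4.11 1.459 -2.023
v 3.328 -0.206 -1.238
v 3.784 1.656 -1.929
v 3.003 -0.009 -1.143
v 3.423 1.789 -2.007
v 2.642 0.123 -1.222
v 3.11 1.826 -2.24
v 2.328 0.161 -1.455
v 2.916 1.759 -2.575
v 2.134 0.094 -1.79
v 2.885 1.604 -2.934
v 2.104 -0.061 -2.149
v 3.026 1.396 -3.236
v 2.244 -0.27 -2.451
v 3.305 1.182 -3.411
v 2.523 -0.483 -2.625
v 3.659 1.012 -3.419
v 2.877 -0.653 -2.633
v 0.372 -0.861 1.683
v -1.092 -2.172 2.602
v -0.264 0.086 2.02
v -1.728 -1.225 2.939
v 1.328 -0.795 3.301
v -0.136 -2.106 4.22
v 0.692 0.152 3.638
v -0.772 -1.159 4.557
v -1.376 -3.914 -2.219
v -0.658 -4.464 -1.792
v 0.015 -2.855 -0.854
v -0.704 -2.306 -1.281
v -0.473 -4.337 -2.143
v 0.199 -2.728 -1.204
v -0.444 -4.137 -2.506
v 0.228 -2.528 -1.567
v -0.577 -3.898 -2.82
v 0.096 -2.29 -1.881
v -0.847 -3.662 -3.03
v -0.175 -2.054 -2.091
v -1.21 -3.47 -3.1
v -0.537 -1.862 -2.161
v -1.6 -3.355 -3.017
v -0.928 -1.746 -2.079
v -1.953 -3.336 -2.797
v -1.28 -1.728 -1.858
v -2.205 -3.417 -2.477
v -1.533 -1.809 -1.538
v -2.314 -3.585 -2.112
v -1.642 -1.976 -1.173
v -2.261 -3.809 -1.766
v -1.589 -2.2 -0.827
v -2.055 -4.051 -1.498
v -1.383 -2.443 -0.559
v -1.732 -4.27 -1.355
v -1.059 -2.662 -0.416
v -1.347 -4.427 -1.361
v -0.674 -2.819 -0.423
v -0.967 -4.496 -1.516
v -0.295 -2.887 -0.578
v 2.771 1.94 -0.489
v 3.143 2.48 -0.704
v 3.18 2.98 0.614
v 2.809 2.44 0.829
v 2.892 2.574 -0.733
v 2.93 3.074 0.585
v 2.623 2.572 -0.724
v 2.661 3.071 0.594
v 2.377 2.473 -0.68
v 2.414 2.973 0.638
v 2.19 2.293 -0.606
v 2.228 2.793 0.712
v 2.092 2.06 -0.515
v 2.13 2.559 0.803
v 2.098 1.808 -0.42
v 2.135 2.307 0.898
v 2.206 1.577 -0.335
v 2.243 2.076 0.983
v 2.4 1.4 -0.274
v 2.437 1.9 1.044
v 2.65 1.306 -0.245
v 2.688 1.806 1.073
v 2.919 1.309 -0.254
v 2.957 1.808 1.064
v 3.166 1.407 -0.298
v 3.203 1.907 1.02
v 3.352 1.587 -0.372
v 3.39 2.087 0.946
v 3.45 1.821 -0.463
v 3.488 2.32 0.855
v 3.445 2.073 -0.558
v 3.482 2.572 0.76
v 3.337 2.304 -0.643
v 3.374 2.803 0.675
v 2.85 1.458 2.219
v 3.637 0.845 2.578
v 2.616 0.389 4.039
v 1.83 1.002 3.681
v 3.721 1.446 2.824
v 2.7 0.99 4.285
v 3.472 2.052 2.839
v 2.452 1.596 4.3
v 2.986 2.431 2.617
v 1.965 1.975 4.079
v 2.448 2.438 2.244
v 1.427 1.983 3.705
v 2.064 2.071 1.861
v 1.043 1.615 3.322
v 1.98 1.47 1.615
v 0.959 1.014 3.076
v 2.228 0.864 1.6
v 1.208 0.408 3.061
v 2.715 0.485 1.821
v 1.694 0.029 3.283
v 3.253 0.477 2.195
v 2.232 0.022 3.656
f 2 1 5
f 2 5 3
f 3 5 6
f 3 6 4
f 5 1 7
f 5 7 6
f 6 7 8
f 6 8 4
f 7 1 9
f 7 9 8
f 8 9 10
f 8 10 4
f 9 1 11
f 9 11 10
f 10 11 12
f 10 12 4
f 11 1 13
f 11 13 12
f 12 13 14
f 12 14 4
f 13 1 15
f 13 15 14
f 14 15 16
f 14 16 4
f 15 1 17
f 15 17 16
f 16 17 18
f 16 18 4
f 17 1 19
f 17 19 18
f 18 19 20
f 18 20 4
f 19 1 21
f 19 21 20
f 20 21 22
f 20 22 4
f 21 1 23
f 21 23 22
f 22 23 24
f 22 24 4
f 23 1 25
f 23 25 24
f 24 25 26
f 24 26 4
f 25 1 27
f 25 27 26
f 26 27 28
f 26 28 4
f 27 1 2
f 27 2 28
f 28 2 3
f 28 3 4
f 30 32 29
f 33 30 29
f 29 32 31
f 31 33 29
f 30 36 32
f 34 30 33
f 34 36 30
f 32 36 31
f 35 33 31
f 31 36 35
f 35 34 33
f 36 34 35
f 38 37 41
f 38 41 39
f 39 41 42
f 39 42 40
f 41 37 43
f 41 43 42
f 42 43 44
f 42 44 40
f 43 37 45
f 43 45 44
f 44 45 46
f 44 46 40
f 45 37 47
f 45 47 46
f 46 47 48
f 46 48 40
f 47 37 49
f 47 49 48
f 48 49 50
f 48 50 40
f 49 37 51
f 49 51 50
f 50 51 52
f 50 52 40
f 51 37 53
f 51 53 52
f 52 53 54
f 52 54 40
f 53 37 55
f 53 55 54
f 54 55 56
f 54 56 40
f 55 37 57
f 55 57 56
f 56 57 58
f 56 58 40
f 57 37 59
f 57 59 58
f 58 59 60
f 58 60 40
f 59 37 61
f 59 61 60
f 60 61 62
f 60 62 40
f 61 37 63
f 61 63 62
f 62 63 64
f 62 64 40
f 63 37 65
f 63 65 64
f 64 65 66
f 64 66 40
f 65 37 67
f 65 67 66
f 66 67 68
f 66 68 40
f 67 37 38
f 67 38 68
f 68 38 39
f 68 39 40
f 70 69 73
f 70 73 71
f 71 73 74
f 71 74 72
f 73 69 75
f 73 75 74
f 74 75 76
f 74 76 72
f 75 69 77
f 75 77 76
f 76 77 78
f 76 78 72
f 77 69 79
f 77 79 78
f 78 79 80
f 78 80 72
f 79 69 81
f 79 81 80
f 80 81 82
f 80 82 72
f 81 69 83
f 81 83 82
f 82 83 84
f 82 84 72
f 83 69 85
f 83 85 84
f 84 85 86
f 84 86 72
f 85 69 87
f 85 87 86
f 86 87 88
f 86 88 72
f 87 69 89
f 87 89 88
f 88 89 90
f 88 90 72
f 89 69 91
f 89 91 90
f 90 91 92
f 90 92 72
f 91 69 93
f 91 93 92
f 92 93 94
f 92 94 72
f 93 69 95
f 93 95 94
f 94 95 96
f 94 96 72
f 95 69 97
f 95 97 96
f 96 97 98
f 96 98 72
f 97 69 99
f 97 99 98
f 98 99 100
f 98 100 72
f 99 69 101
f 99 101 100
f 100 101 102
f 100 102 72
f 101 69 70
f 101 70 102
f 102 70 71
f 102 71 72
f 104 103 107
f 104 107 105
f 105 107 108
f 105 108 106
f 107 103 109
f 107 109 108
f 108 109 110
f 108 110 106
f 109 103 111
f 109 111 110
f 110 111 112
f 110 112 106
f 111 103 113
f 111 113 112
f 112 113 114
f 112 114 106
f 113 103 115
f 113 115 114
f 114 115 116
f 114 116 106
f 115 103 117
f 115 117 116
f 116 117 118
f 116 118 106
f 117 103 119
f 117 119 118
f 118 119 120
f 118 120 106
f 119 103 121
f 119 121 120
f 120 121 122
f 120 122 106
f 121 103 123
f 121 123 122
f 122 123 124
f 122 124 106
f 123 103 104
f 123 104 124
f 124 104 105
f 124 105 106



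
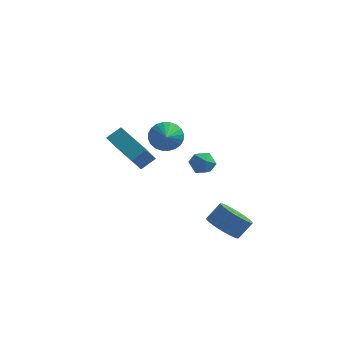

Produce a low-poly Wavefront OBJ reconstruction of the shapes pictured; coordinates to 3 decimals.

v 1.63 0.4 1.63
v 2.308 0.464 1.298
v 1.632 -0.804 1.402
v 2.31 -0.74 1.07
v 2.244 -0.643 1.818
v 2.243 0.101 1.959
v 1.697 -0.441 0.741
v 1.696 0.303 0.882
v 2.349 -0.056 0.749
v 2.687 -0.181 1.414
v 1.253 -0.159 1.286
v 1.591 -0.284 1.951
v 0.129 -0.264 2.975
v 0.883 -0.271 2.503
v 0.451 -1.196 3.505
v 0.977 -0.081 2.779
v 0.942 0.08 3.084
v 0.783 0.189 3.373
v 0.524 0.23 3.601
v 0.205 0.195 3.733
v -0.126 0.09 3.751
v -0.418 -0.069 3.65
v -0.626 -0.257 3.446
v -0.72 -0.447 3.17
v -0.685 -0.608 2.865
v -0.526 -0.718 2.576
v -0.267 -0.758 2.348
v 0.052 -0.723 2.216
v 0.383 -0.618 2.199
v 0.675 -0.459 2.3
v 2.703 1.003 -4.072
v 3.236 1.532 -4.762
v 3.81 2.106 -3.878
v 3.277 1.577 -3.188
v 2.92 1.769 -4.71
v 3.494 2.343 -3.826
v 2.571 1.888 -4.561
v 3.145 2.462 -3.677
v 2.242 1.873 -4.337
v 2.816 2.447 -3.454
v 1.983 1.726 -4.073
v 2.557 2.3 -3.19
v 1.834 1.468 -3.809
v 2.408 2.042 -2.925
v 1.817 1.14 -3.585
v 2.391 1.714 -2.701
v 1.935 0.791 -3.435
v 2.509 1.364 -2.551
v 2.17 0.474 -3.382
v 2.744 1.048 -2.498
v 2.486 0.237 -3.434
v 3.06 0.811 -2.55
v 2.835 0.118 -3.583
v 3.409 0.692 -2.699
v 3.164 0.133 -3.806
v 3.738 0.707 -2.923
v 3.423 0.28 -4.07
v 3.997 0.854 -3.187
v 3.572 0.538 -4.335
v 4.146 1.112 -3.451
v 3.589 0.866 -4.559
v 4.163 1.44 -3.675
v 3.471 1.216 -4.709
v 4.045 1.789 -3.825
v -4.168 3.103 0.211
v -3.556 3.693 0.776
v -4.078 4.317 -1.155
v -3.466 4.907 -0.591
v -2.434 2.073 -0.589
v -1.822 2.663 -0.025
v -2.344 3.287 -1.956
v -1.732 3.877 -1.391
f 1 12 6
f 1 6 2
f 1 2 8
f 1 8 11
f 1 11 12
f 2 6 10
f 6 12 5
f 12 11 3
f 11 8 7
f 8 2 9
f 4 10 5
f 4 5 3
f 4 3 7
f 4 7 9
f 4 9 10
f 5 10 6
f 3 5 12
f 7 3 11
f 9 7 8
f 10 9 2
f 14 13 16
f 14 16 15
f 16 13 17
f 16 17 15
f 17 13 18
f 17 18 15
f 18 13 19
f 18 19 15
f 19 13 20
f 19 20 15
f 20 13 21
f 20 21 15
f 21 13 22
f 21 22 15
f 22 13 23
f 22 23 15
f 23 13 24
f 23 24 15
f 24 13 25
f 24 25 15
f 25 13 26
f 25 26 15
f 26 13 27
f 26 27 15
f 27 13 28
f 27 28 15
f 28 13 29
f 28 29 15
f 29 13 30
f 29 30 15
f 30 13 14
f 30 14 15
f 32 31 35
f 32 35 33
f 33 35 36
f 33 36 34
f 35 31 37
f 35 37 36
f 36 37 38
f 36 38 34
f 37 31 39
f 37 39 38
f 38 39 40
f 38 40 34
f 39 31 41
f 39 41 40
f 40 41 42
f 40 42 34
f 41 31 43
f 41 43 42
f 42 43 44
f 42 44 34
f 43 31 45
f 43 45 44
f 44 45 46
f 44 46 34
f 45 31 47
f 45 47 46
f 46 47 48
f 46 48 34
f 47 31 49
f 47 49 48
f 48 49 50
f 48 50 34
f 49 31 51
f 49 51 50
f 50 51 52
f 50 52 34
f 51 31 53
f 51 53 52
f 52 53 54
f 52 54 34
f 53 31 55
f 53 55 54
f 54 55 56
f 54 56 34
f 55 31 57
f 55 57 56
f 56 57 58
f 56 58 34
f 57 31 59
f 57 59 58
f 58 59 60
f 58 60 34
f 59 31 61
f 59 61 60
f 60 61 62
f 60 62 34
f 61 31 63
f 61 63 62
f 62 63 64
f 62 64 34
f 63 31 32
f 63 32 64
f 64 32 33
f 64 33 34
f 66 68 65
f 69 66 65
f 65 68 67
f 67 69 65
f 66 72 68
f 70 66 69
f 70 72 66
f 68 72 67
f 71 69 67
f 67 72 71
f 71 70 69
f 72 70 71



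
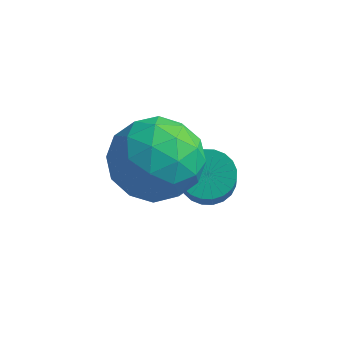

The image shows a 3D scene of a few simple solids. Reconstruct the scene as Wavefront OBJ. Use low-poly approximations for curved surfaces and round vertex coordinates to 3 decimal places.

v -4.751 1.677 3.593
v -4.334 2.29 4.481
v -3.066 1.71 2.779
v -2.649 2.323 3.667
v -2.951 1.217 3.819
v -3.993 1.197 4.322
v -3.407 2.803 2.938
v -4.449 2.783 3.441
v -3.503 2.986 4.076
v -3.221 2.005 4.62
v -4.179 1.995 2.64
v -3.897 1.014 3.184
v -4.69 1.981 4.109
v -2.71 2.019 3.151
v -2.887 1.369 3.241
v -2.642 1.729 3.763
v -4.49 1.338 4.015
v -4.244 1.698 4.537
v -3.432 1.067 4.148
v -3.156 2.302 2.723
v -2.91 2.662 3.245
v -4.758 2.271 3.497
v -4.513 2.631 4.019
v -3.968 2.933 3.112
v -3.957 2.75 4.392
v -2.967 2.769 3.914
v -3.412 3.052 3.485
v -4.025 3.04 3.781
v -3.791 2.174 4.712
v -2.801 2.193 4.234
v -2.979 1.543 4.323
v -3.591 1.531 4.619
v -3.303 2.583 4.474
v -4.599 1.807 3.026
v -3.609 1.826 2.548
v -3.809 2.469 2.641
v -4.421 2.457 2.937
v -4.433 1.231 3.346
v -3.443 1.25 2.868
v -3.375 0.96 3.479
v -3.988 0.948 3.775
v -4.097 1.417 2.786
v -3.121 3.649 1.341
v -2.62 3.357 1.025
v -2.318 2.579 2.223
v -2.819 2.871 2.539
v -2.502 3.561 1.128
v -2.2 2.783 2.326
v -2.479 3.779 1.264
v -2.177 3.001 2.462
v -2.553 3.977 1.411
v -2.251 3.199 2.609
v -2.713 4.125 1.547
v -2.411 3.347 2.745
v -2.936 4.201 1.652
v -2.634 3.423 2.85
v -3.187 4.192 1.71
v -2.885 3.414 2.908
v -3.427 4.101 1.712
v -3.125 3.323 2.91
v -3.622 3.941 1.657
v -3.32 3.163 2.855
v -3.74 3.737 1.554
v -3.438 2.959 2.752
v -3.763 3.519 1.418
v -3.461 2.741 2.616
v -3.689 3.321 1.271
v -3.387 2.543 2.469
v -3.529 3.173 1.135
v -3.227 2.395 2.333
v -3.306 3.097 1.03
v -3.004 2.319 2.228
v -3.055 3.106 0.972
v -2.753 2.328 2.17
v -2.815 3.197 0.97
v -2.513 2.419 2.168
f 1 38 17
f 38 12 41
f 17 41 6
f 38 41 17
f 1 17 13
f 17 6 18
f 13 18 2
f 17 18 13
f 1 13 22
f 13 2 23
f 22 23 8
f 13 23 22
f 1 22 34
f 22 8 37
f 34 37 11
f 22 37 34
f 1 34 38
f 34 11 42
f 38 42 12
f 34 42 38
f 2 18 29
f 18 6 32
f 29 32 10
f 18 32 29
f 6 41 19
f 41 12 40
f 19 40 5
f 41 40 19
f 12 42 39
f 42 11 35
f 39 35 3
f 42 35 39
f 11 37 36
f 37 8 24
f 36 24 7
f 37 24 36
f 8 23 28
f 23 2 25
f 28 25 9
f 23 25 28
f 4 30 16
f 30 10 31
f 16 31 5
f 30 31 16
f 4 16 14
f 16 5 15
f 14 15 3
f 16 15 14
f 4 14 21
f 14 3 20
f 21 20 7
f 14 20 21
f 4 21 26
f 21 7 27
f 26 27 9
f 21 27 26
f 4 26 30
f 26 9 33
f 30 33 10
f 26 33 30
f 5 31 19
f 31 10 32
f 19 32 6
f 31 32 19
f 3 15 39
f 15 5 40
f 39 40 12
f 15 40 39
f 7 20 36
f 20 3 35
f 36 35 11
f 20 35 36
f 9 27 28
f 27 7 24
f 28 24 8
f 27 24 28
f 10 33 29
f 33 9 25
f 29 25 2
f 33 25 29
f 44 43 47
f 44 47 45
f 45 47 48
f 45 48 46
f 47 43 49
f 47 49 48
f 48 49 50
f 48 50 46
f 49 43 51
f 49 51 50
f 50 51 52
f 50 52 46
f 51 43 53
f 51 53 52
f 52 53 54
f 52 54 46
f 53 43 55
f 53 55 54
f 54 55 56
f 54 56 46
f 55 43 57
f 55 57 56
f 56 57 58
f 56 58 46
f 57 43 59
f 57 59 58
f 58 59 60
f 58 60 46
f 59 43 61
f 59 61 60
f 60 61 62
f 60 62 46
f 61 43 63
f 61 63 62
f 62 63 64
f 62 64 46
f 63 43 65
f 63 65 64
f 64 65 66
f 64 66 46
f 65 43 67
f 65 67 66
f 66 67 68
f 66 68 46
f 67 43 69
f 67 69 68
f 68 69 70
f 68 70 46
f 69 43 71
f 69 71 70
f 70 71 72
f 70 72 46
f 71 43 73
f 71 73 72
f 72 73 74
f 72 74 46
f 73 43 75
f 73 75 74
f 74 75 76
f 74 76 46
f 75 43 44
f 75 44 76
f 76 44 45
f 76 45 46



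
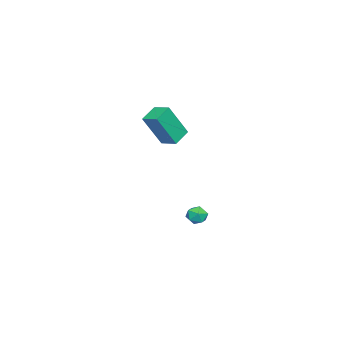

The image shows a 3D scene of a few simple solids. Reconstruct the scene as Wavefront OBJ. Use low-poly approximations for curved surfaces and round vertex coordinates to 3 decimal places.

v -2.854 1.857 3.145
v -2.138 1.063 5.057
v -2.454 2.798 3.386
v -1.739 2.004 5.298
v -1.841 1.556 2.642
v -1.126 0.762 4.554
v -1.442 2.497 2.883
v -0.726 1.703 4.795
v -3.419 3.388 -2.703
v -3.1 3.575 -3.265
v -2.56 2.785 -2.415
v -2.241 2.972 -2.977
v -2.352 3.421 -2.489
v -2.883 3.794 -2.667
v -2.777 2.566 -3.013
v -3.308 2.939 -3.191
v -2.703 3.066 -3.457
v -2.441 3.595 -3.133
v -3.219 2.765 -2.547
v -2.957 3.294 -2.223
f 2 4 1
f 5 2 1
f 1 4 3
f 3 5 1
f 2 8 4
f 6 2 5
f 6 8 2
f 4 8 3
f 7 5 3
f 3 8 7
f 7 6 5
f 8 6 7
f 9 20 14
f 9 14 10
f 9 10 16
f 9 16 19
f 9 19 20
f 10 14 18
f 14 20 13
f 20 19 11
f 19 16 15
f 16 10 17
f 12 18 13
f 12 13 11
f 12 11 15
f 12 15 17
f 12 17 18
f 13 18 14
f 11 13 20
f 15 11 19
f 17 15 16
f 18 17 10



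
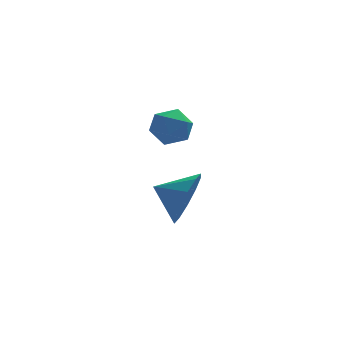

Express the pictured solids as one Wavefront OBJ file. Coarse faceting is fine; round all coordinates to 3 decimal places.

v -2.108 3.646 -0.417
v -1.586 3.098 -0.401
v -2.994 2.802 -0.439
v -2.472 2.254 -0.423
v -2.58 2.69 0.185
v -2.032 3.212 0.199
v -2.548 2.688 -1.039
v -2 3.21 -1.025
v -1.858 2.506 -0.786
v -1.878 2.507 -0.029
v -2.702 3.393 -0.811
v -2.722 3.394 -0.054
v -2.397 -0.428 -1.681
v -1.956 -0.14 -0.843
v -3.323 0.048 -1.359
v -1.875 0.3 -1.26
v -1.994 0.462 -1.838
v -2.266 0.284 -2.356
v -2.589 -0.166 -2.617
v -2.838 -0.716 -2.52
v -2.919 -1.157 -2.103
v -2.801 -1.319 -1.525
v -2.528 -1.14 -1.007
v -2.206 -0.69 -0.746
f 1 12 6
f 1 6 2
f 1 2 8
f 1 8 11
f 1 11 12
f 2 6 10
f 6 12 5
f 12 11 3
f 11 8 7
f 8 2 9
f 4 10 5
f 4 5 3
f 4 3 7
f 4 7 9
f 4 9 10
f 5 10 6
f 3 5 12
f 7 3 11
f 9 7 8
f 10 9 2
f 14 13 16
f 14 16 15
f 16 13 17
f 16 17 15
f 17 13 18
f 17 18 15
f 18 13 19
f 18 19 15
f 19 13 20
f 19 20 15
f 20 13 21
f 20 21 15
f 21 13 22
f 21 22 15
f 22 13 23
f 22 23 15
f 23 13 24
f 23 24 15
f 24 13 14
f 24 14 15



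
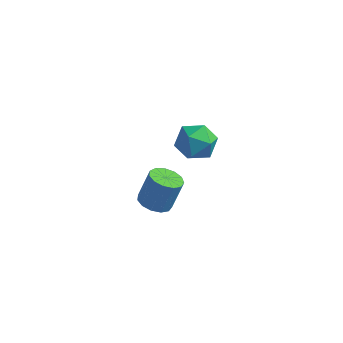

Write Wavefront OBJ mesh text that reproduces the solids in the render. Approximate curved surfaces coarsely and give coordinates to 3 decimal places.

v 1.67 3.4 3.407
v 2.038 2.907 2.478
v 1.702 1.813 4.262
v 2.07 1.32 3.333
v 2.731 2.024 3.889
v 2.711 3.005 3.361
v 1.029 1.715 3.379
v 1.009 2.696 2.851
v 1.642 1.866 2.46
v 2.694 2.057 2.776
v 1.046 2.663 3.964
v 2.098 2.854 4.28
v -0.538 3.033 -3.37
v 0.074 2.366 -3.275
v 0.469 2.96 -1.655
v -0.142 3.627 -1.75
v 0.324 2.763 -3.481
v 0.719 3.357 -1.861
v 0.301 3.246 -3.652
v 0.696 3.839 -2.033
v 0.011 3.661 -3.734
v 0.407 4.255 -2.114
v -0.452 3.877 -3.7
v -0.057 4.471 -2.08
v -0.943 3.825 -3.561
v -0.548 4.419 -1.941
v -1.305 3.522 -3.362
v -0.91 4.115 -1.742
v -1.424 3.063 -3.165
v -1.028 3.657 -1.545
v -1.261 2.595 -3.033
v -0.865 3.189 -1.413
v -0.868 2.266 -3.008
v -0.473 2.86 -1.388
v -0.371 2.181 -3.098
v 0.025 2.775 -1.478
f 1 12 6
f 1 6 2
f 1 2 8
f 1 8 11
f 1 11 12
f 2 6 10
f 6 12 5
f 12 11 3
f 11 8 7
f 8 2 9
f 4 10 5
f 4 5 3
f 4 3 7
f 4 7 9
f 4 9 10
f 5 10 6
f 3 5 12
f 7 3 11
f 9 7 8
f 10 9 2
f 14 13 17
f 14 17 15
f 15 17 18
f 15 18 16
f 17 13 19
f 17 19 18
f 18 19 20
f 18 20 16
f 19 13 21
f 19 21 20
f 20 21 22
f 20 22 16
f 21 13 23
f 21 23 22
f 22 23 24
f 22 24 16
f 23 13 25
f 23 25 24
f 24 25 26
f 24 26 16
f 25 13 27
f 25 27 26
f 26 27 28
f 26 28 16
f 27 13 29
f 27 29 28
f 28 29 30
f 28 30 16
f 29 13 31
f 29 31 30
f 30 31 32
f 30 32 16
f 31 13 33
f 31 33 32
f 32 33 34
f 32 34 16
f 33 13 35
f 33 35 34
f 34 35 36
f 34 36 16
f 35 13 14
f 35 14 36
f 36 14 15
f 36 15 16



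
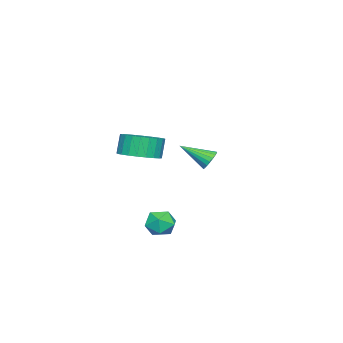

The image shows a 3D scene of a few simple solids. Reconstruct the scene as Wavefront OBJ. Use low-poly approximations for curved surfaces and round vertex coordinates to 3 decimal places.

v -3.663 -2.887 -2.382
v -3.064 -2.762 -2.486
v -3.217 -4.293 -1.498
v -3.115 -2.63 -2.249
v -3.273 -2.548 -2.039
v -3.509 -2.533 -1.897
v -3.776 -2.588 -1.851
v -4.02 -2.703 -1.91
v -4.193 -2.854 -2.063
v -4.261 -3.011 -2.279
v -4.211 -3.144 -2.515
v -4.052 -3.226 -2.725
v -3.816 -3.241 -2.868
v -3.55 -3.186 -2.914
v -3.306 -3.071 -2.855
v -3.133 -2.92 -2.702
v 2.167 -2.625 -3.64
v 2.593 -2.03 -3.269
v 3.027 -2.61 -4.651
v 3.453 -2.015 -4.28
v 3.446 -2.772 -3.964
v 2.914 -2.781 -3.339
v 2.706 -1.859 -4.581
v 2.174 -1.868 -3.956
v 2.926 -1.556 -3.851
v 3.383 -2.121 -3.47
v 2.237 -2.519 -4.45
v 2.694 -3.084 -4.069
v 2.276 -3.636 -0.204
v 3.239 -3.665 0.132
v 2.867 -3.674 1.199
v 1.904 -3.644 0.864
v 3.175 -3.273 0.113
v 2.803 -3.282 1.18
v 2.975 -2.936 0.046
v 2.603 -2.945 1.113
v 2.668 -2.705 -0.059
v 2.296 -2.714 1.008
v 2.302 -2.616 -0.186
v 1.93 -2.625 0.881
v 1.931 -2.682 -0.316
v 1.559 -2.691 0.751
v 1.613 -2.894 -0.428
v 1.241 -2.902 0.639
v 1.396 -3.218 -0.507
v 1.024 -3.227 0.56
v 1.313 -3.606 -0.539
v 0.941 -3.615 0.528
v 1.377 -3.998 -0.52
v 1.005 -4.007 0.547
v 1.577 -4.335 -0.453
v 1.205 -4.344 0.614
v 1.884 -4.566 -0.348
v 1.512 -4.575 0.719
v 2.25 -4.655 -0.221
v 1.878 -4.664 0.846
v 2.621 -4.589 -0.091
v 2.249 -4.598 0.976
v 2.939 -4.378 0.021
v 2.567 -4.386 1.088
v 3.156 -4.053 0.1
v 2.784 -4.062 1.167
f 2 1 4
f 2 4 3
f 4 1 5
f 4 5 3
f 5 1 6
f 5 6 3
f 6 1 7
f 6 7 3
f 7 1 8
f 7 8 3
f 8 1 9
f 8 9 3
f 9 1 10
f 9 10 3
f 10 1 11
f 10 11 3
f 11 1 12
f 11 12 3
f 12 1 13
f 12 13 3
f 13 1 14
f 13 14 3
f 14 1 15
f 14 15 3
f 15 1 16
f 15 16 3
f 16 1 2
f 16 2 3
f 17 28 22
f 17 22 18
f 17 18 24
f 17 24 27
f 17 27 28
f 18 22 26
f 22 28 21
f 28 27 19
f 27 24 23
f 24 18 25
f 20 26 21
f 20 21 19
f 20 19 23
f 20 23 25
f 20 25 26
f 21 26 22
f 19 21 28
f 23 19 27
f 25 23 24
f 26 25 18
f 30 29 33
f 30 33 31
f 31 33 34
f 31 34 32
f 33 29 35
f 33 35 34
f 34 35 36
f 34 36 32
f 35 29 37
f 35 37 36
f 36 37 38
f 36 38 32
f 37 29 39
f 37 39 38
f 38 39 40
f 38 40 32
f 39 29 41
f 39 41 40
f 40 41 42
f 40 42 32
f 41 29 43
f 41 43 42
f 42 43 44
f 42 44 32
f 43 29 45
f 43 45 44
f 44 45 46
f 44 46 32
f 45 29 47
f 45 47 46
f 46 47 48
f 46 48 32
f 47 29 49
f 47 49 48
f 48 49 50
f 48 50 32
f 49 29 51
f 49 51 50
f 50 51 52
f 50 52 32
f 51 29 53
f 51 53 52
f 52 53 54
f 52 54 32
f 53 29 55
f 53 55 54
f 54 55 56
f 54 56 32
f 55 29 57
f 55 57 56
f 56 57 58
f 56 58 32
f 57 29 59
f 57 59 58
f 58 59 60
f 58 60 32
f 59 29 61
f 59 61 60
f 60 61 62
f 60 62 32
f 61 29 30
f 61 30 62
f 62 30 31
f 62 31 32



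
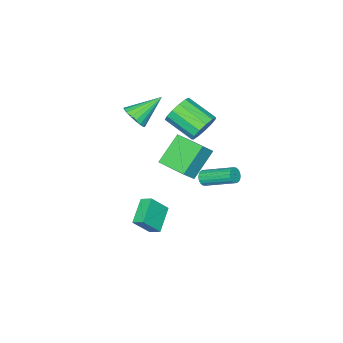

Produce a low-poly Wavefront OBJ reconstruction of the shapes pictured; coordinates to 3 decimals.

v 0.921 2.888 -0.336
v 1.11 3.156 -0.752
v 0.567 4.981 0.18
v 0.379 4.712 0.596
v 0.885 3.119 -0.811
v 0.342 4.944 0.121
v 0.666 3.037 -0.776
v 0.124 4.862 0.156
v 0.499 2.924 -0.654
v -0.044 4.749 0.278
v 0.415 2.805 -0.469
v -0.128 4.63 0.464
v 0.431 2.702 -0.257
v -0.111 4.526 0.675
v 0.545 2.635 -0.062
v 0.002 4.46 0.871
v 0.733 2.619 0.08
v 0.19 4.444 1.012
v 0.958 2.656 0.139
v 0.415 4.481 1.071
v 1.176 2.738 0.104
v 0.634 4.563 1.036
v 1.344 2.851 -0.018
v 0.801 4.676 0.914
v 1.428 2.97 -0.204
v 0.885 4.795 0.729
v 1.411 3.074 -0.415
v 0.869 4.898 0.517
v 1.298 3.14 -0.611
v 0.755 4.965 0.322
v 2.127 0.48 -3.69
v 3.023 0.011 -2.528
v 2.014 1.199 -3.313
v 2.91 0.73 -2.151
v 3.53 1.13 -4.509
v 4.426 0.661 -3.347
v 3.417 1.849 -4.132
v 4.313 1.38 -2.97
v 0.827 0.183 -0.908
v -0.756 0.201 0.591
v 0.864 2.122 -0.893
v -0.72 2.141 0.605
v 1.7 0.159 0.015
v 0.116 0.178 1.513
v 1.736 2.099 0.029
v 0.153 2.117 1.528
v -0.499 -3.776 0.58
v -0.122 -4.219 1.293
v -2.101 -3.044 1.88
v 0.058 -3.851 1.308
v 0.128 -3.469 1.179
v 0.074 -3.148 0.932
v -0.094 -2.95 0.614
v -0.341 -2.917 0.29
v -0.62 -3.054 0.023
v -0.875 -3.333 -0.133
v -1.055 -3.701 -0.149
v -1.125 -4.083 -0.02
v -1.071 -4.404 0.228
v -0.903 -4.601 0.545
v -0.656 -4.635 0.869
v -0.377 -4.498 1.136
v -2.942 -0.479 -0.124
v -2.432 -0.833 -0.983
v -2.187 -2.734 -0.055
v -2.698 -2.381 0.804
v -2.015 -0.603 -0.622
v -1.77 -2.505 0.306
v -1.892 -0.334 -0.103
v -1.648 -2.236 0.825
v -2.103 -0.111 0.409
v -1.859 -2.013 1.337
v -2.58 -0.005 0.752
v -2.336 -1.907 1.68
v -3.172 -0.049 0.817
v -2.928 -1.951 1.745
v -3.691 -0.23 0.583
v -3.447 -2.132 1.511
v -3.973 -0.49 0.125
v -3.728 -2.392 1.053
v -3.927 -0.747 -0.413
v -3.682 -2.648 0.516
v -3.568 -0.918 -0.858
v -3.324 -2.82 0.07
v -3.011 -0.95 -1.071
v -2.766 -2.852 -0.143
f 2 1 5
f 2 5 3
f 3 5 6
f 3 6 4
f 5 1 7
f 5 7 6
f 6 7 8
f 6 8 4
f 7 1 9
f 7 9 8
f 8 9 10
f 8 10 4
f 9 1 11
f 9 11 10
f 10 11 12
f 10 12 4
f 11 1 13
f 11 13 12
f 12 13 14
f 12 14 4
f 13 1 15
f 13 15 14
f 14 15 16
f 14 16 4
f 15 1 17
f 15 17 16
f 16 17 18
f 16 18 4
f 17 1 19
f 17 19 18
f 18 19 20
f 18 20 4
f 19 1 21
f 19 21 20
f 20 21 22
f 20 22 4
f 21 1 23
f 21 23 22
f 22 23 24
f 22 24 4
f 23 1 25
f 23 25 24
f 24 25 26
f 24 26 4
f 25 1 27
f 25 27 26
f 26 27 28
f 26 28 4
f 27 1 29
f 27 29 28
f 28 29 30
f 28 30 4
f 29 1 2
f 29 2 30
f 30 2 3
f 30 3 4
f 32 34 31
f 35 32 31
f 31 34 33
f 33 35 31
f 32 38 34
f 36 32 35
f 36 38 32
f 34 38 33
f 37 35 33
f 33 38 37
f 37 36 35
f 38 36 37
f 40 42 39
f 43 40 39
f 39 42 41
f 41 43 39
f 40 46 42
f 44 40 43
f 44 46 40
f 42 46 41
f 45 43 41
f 41 46 45
f 45 44 43
f 46 44 45
f 48 47 50
f 48 50 49
f 50 47 51
f 50 51 49
f 51 47 52
f 51 52 49
f 52 47 53
f 52 53 49
f 53 47 54
f 53 54 49
f 54 47 55
f 54 55 49
f 55 47 56
f 55 56 49
f 56 47 57
f 56 57 49
f 57 47 58
f 57 58 49
f 58 47 59
f 58 59 49
f 59 47 60
f 59 60 49
f 60 47 61
f 60 61 49
f 61 47 62
f 61 62 49
f 62 47 48
f 62 48 49
f 64 63 67
f 64 67 65
f 65 67 68
f 65 68 66
f 67 63 69
f 67 69 68
f 68 69 70
f 68 70 66
f 69 63 71
f 69 71 70
f 70 71 72
f 70 72 66
f 71 63 73
f 71 73 72
f 72 73 74
f 72 74 66
f 73 63 75
f 73 75 74
f 74 75 76
f 74 76 66
f 75 63 77
f 75 77 76
f 76 77 78
f 76 78 66
f 77 63 79
f 77 79 78
f 78 79 80
f 78 80 66
f 79 63 81
f 79 81 80
f 80 81 82
f 80 82 66
f 81 63 83
f 81 83 82
f 82 83 84
f 82 84 66
f 83 63 85
f 83 85 84
f 84 85 86
f 84 86 66
f 85 63 64
f 85 64 86
f 86 64 65
f 86 65 66

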